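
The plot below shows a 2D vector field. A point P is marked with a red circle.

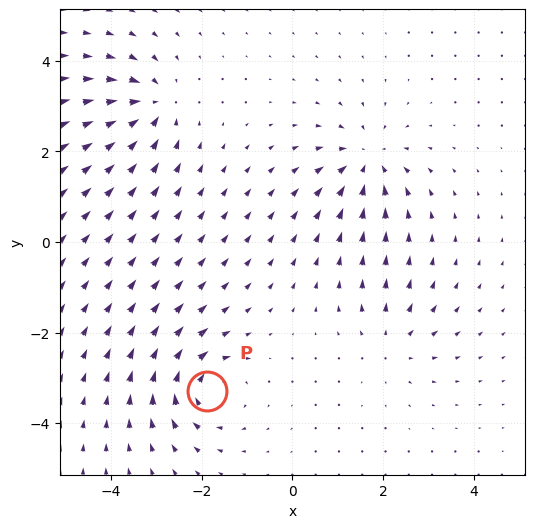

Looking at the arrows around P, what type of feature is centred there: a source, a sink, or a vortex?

vortex

At P (-1.9, -3.3) the arrows circulate clockwise. Divergence ≈0, curl about -6 — near-zero divergence with nonzero curl is a vortex.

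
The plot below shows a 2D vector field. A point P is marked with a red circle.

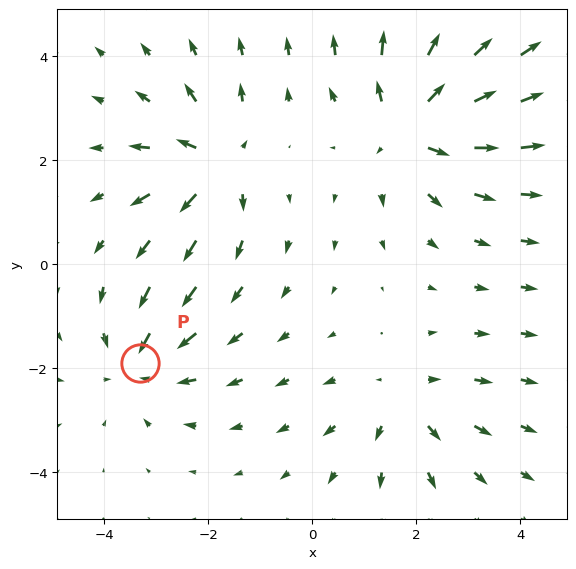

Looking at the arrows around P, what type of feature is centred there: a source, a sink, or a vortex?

sink

At P (-3.3, -1.9) the arrows converge inward. Divergence about -3, curl ≈0 — negative divergence with near-zero curl is a sink.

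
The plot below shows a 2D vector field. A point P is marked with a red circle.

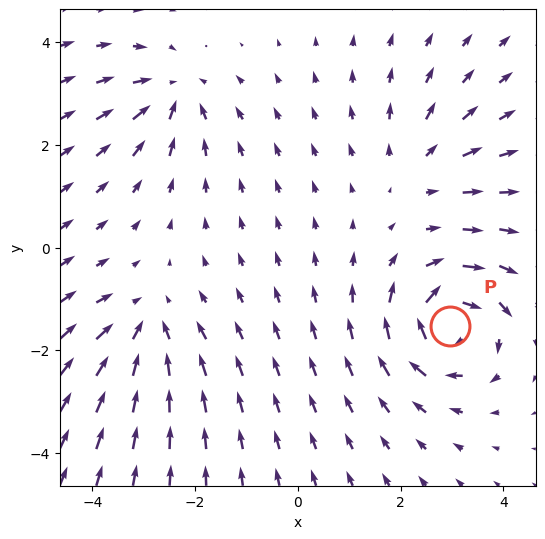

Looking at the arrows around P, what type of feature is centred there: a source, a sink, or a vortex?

vortex

At P (3.0, -1.5) the arrows circulate clockwise. Divergence ≈0, curl about -6 — near-zero divergence with nonzero curl is a vortex.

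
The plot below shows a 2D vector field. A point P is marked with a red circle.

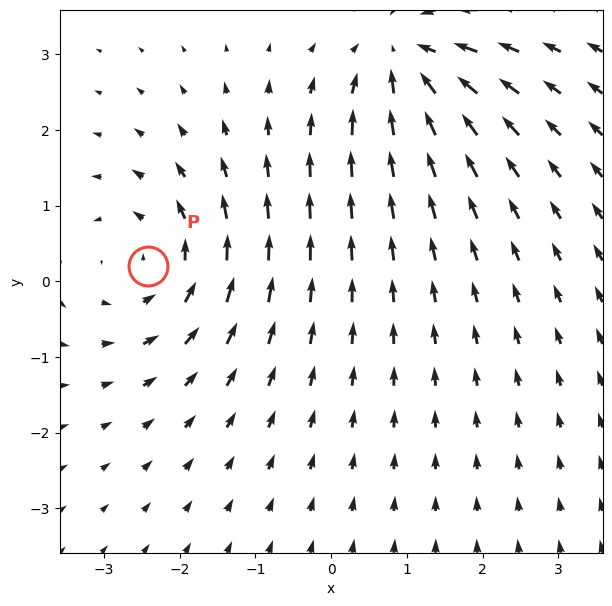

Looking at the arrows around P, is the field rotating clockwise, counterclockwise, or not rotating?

counterclockwise

Near P at (-2.4, 0.2) the arrows circulate counterclockwise. The curl (z-component) there is about +4; positive curl means counterclockwise rotation.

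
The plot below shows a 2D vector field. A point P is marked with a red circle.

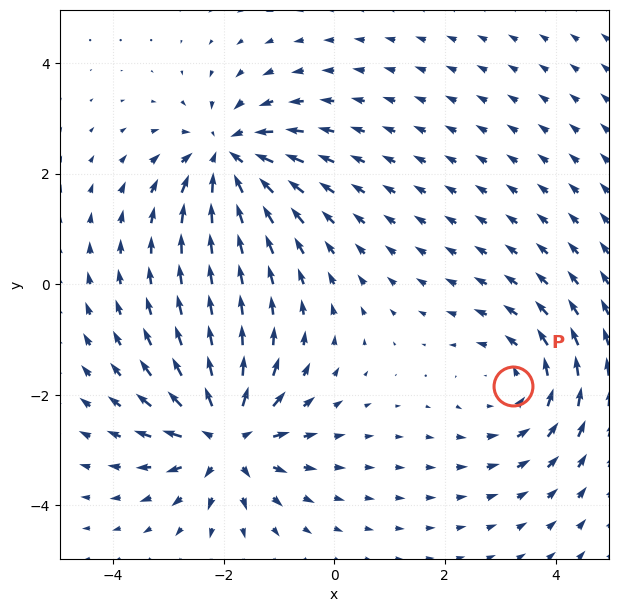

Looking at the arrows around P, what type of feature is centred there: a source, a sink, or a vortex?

vortex

At P (3.2, -1.8) the arrows circulate counterclockwise. Divergence ≈0, curl about +3 — near-zero divergence with nonzero curl is a vortex.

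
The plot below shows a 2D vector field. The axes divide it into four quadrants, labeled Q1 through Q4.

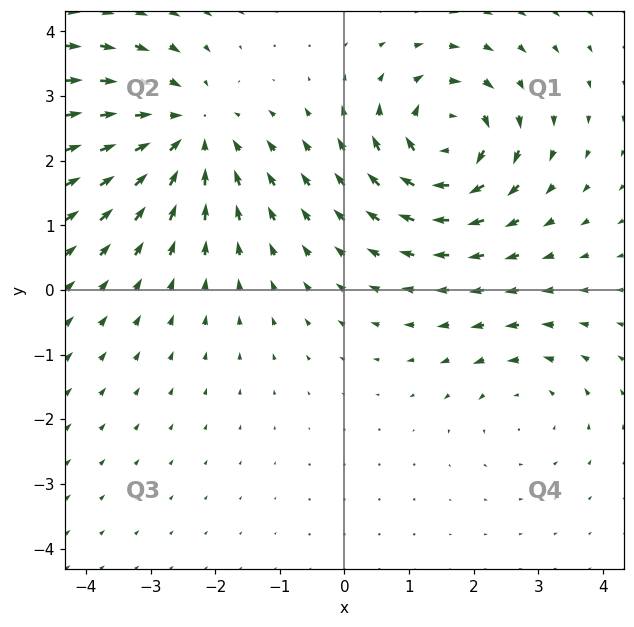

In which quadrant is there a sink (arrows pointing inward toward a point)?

Q2

The sink sits at approximately (-2.4, 2.5), which lies in quadrant Q2. The divergence there is about -4, negative as expected for a sink.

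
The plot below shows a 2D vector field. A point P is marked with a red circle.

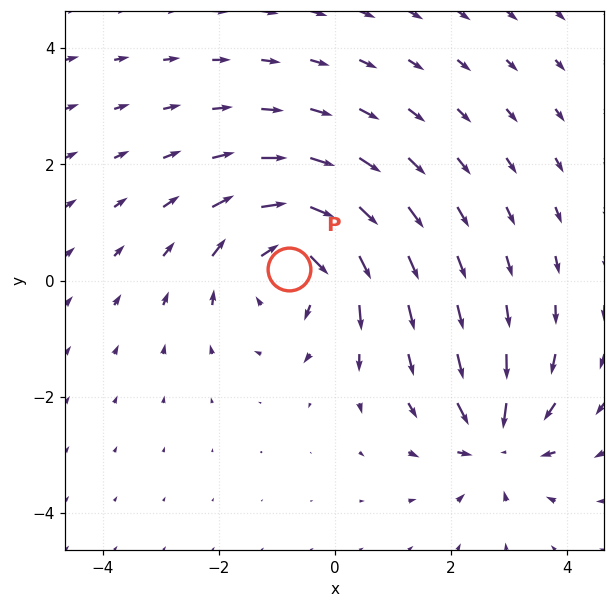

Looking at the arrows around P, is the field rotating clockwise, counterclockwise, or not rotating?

Near P at (-0.8, 0.2) the arrows circulate clockwise. The curl (z-component) there is about -4; negative curl means clockwise rotation.

clockwise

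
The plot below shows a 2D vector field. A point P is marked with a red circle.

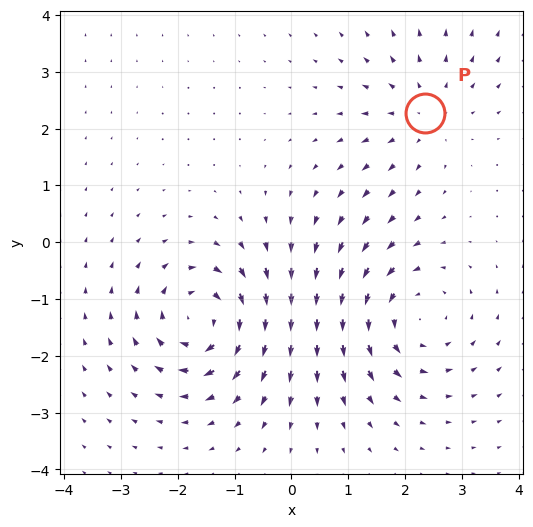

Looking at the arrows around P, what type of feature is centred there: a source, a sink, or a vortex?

At P (2.3, 2.3) the arrows spread outward. Divergence about +3, curl ≈0 — positive divergence with near-zero curl is a source.

source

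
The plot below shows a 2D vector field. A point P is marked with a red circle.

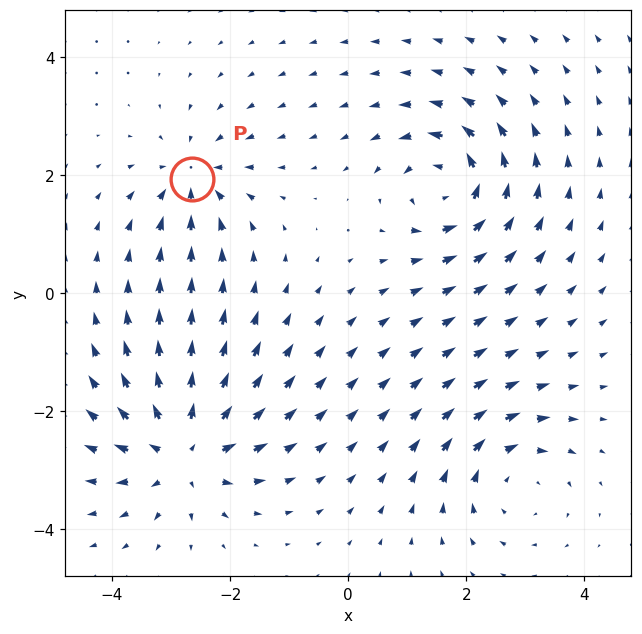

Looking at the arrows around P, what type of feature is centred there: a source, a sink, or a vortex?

At P (-2.6, 1.9) the arrows converge inward. Divergence about -4, curl ≈0 — negative divergence with near-zero curl is a sink.

sink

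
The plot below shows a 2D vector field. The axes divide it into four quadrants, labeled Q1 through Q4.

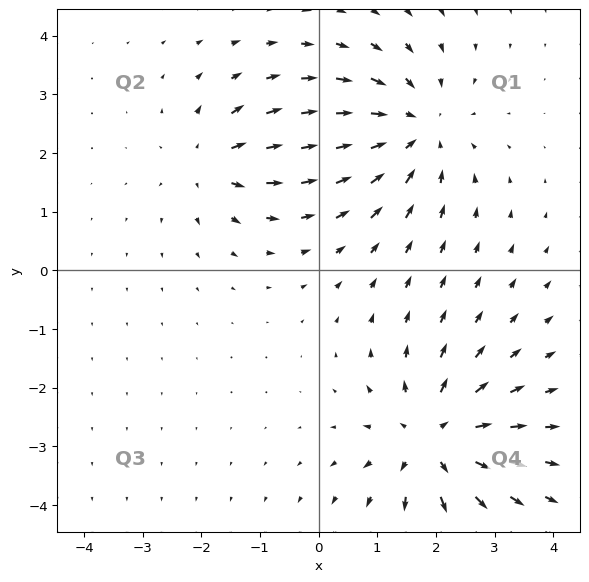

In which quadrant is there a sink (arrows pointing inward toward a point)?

The sink sits at approximately (1.6, 2.4), which lies in quadrant Q1. The divergence there is about -4, negative as expected for a sink.

Q1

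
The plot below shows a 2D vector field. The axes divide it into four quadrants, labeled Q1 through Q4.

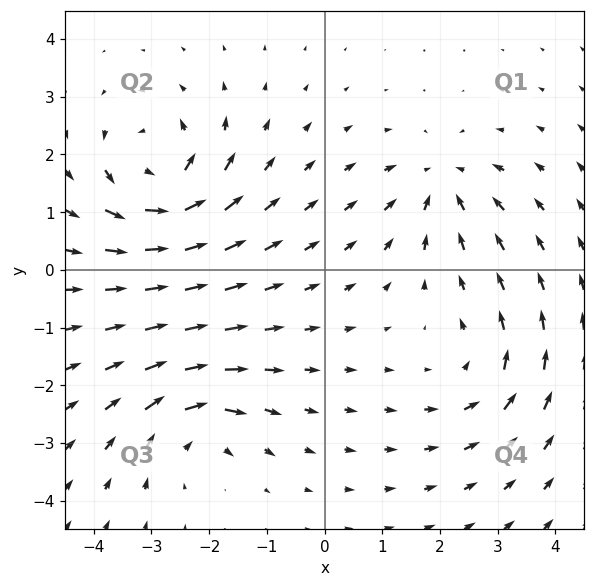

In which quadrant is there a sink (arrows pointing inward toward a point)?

The sink sits at approximately (2.0, 1.5), which lies in quadrant Q1. The divergence there is about -3, negative as expected for a sink.

Q1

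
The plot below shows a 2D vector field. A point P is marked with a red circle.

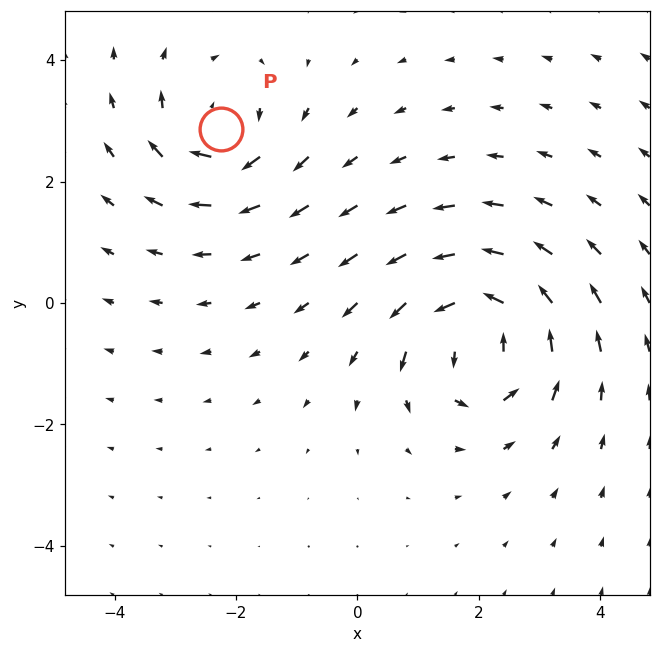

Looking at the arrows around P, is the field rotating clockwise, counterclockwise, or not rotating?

Near P at (-2.2, 2.9) the arrows circulate clockwise. The curl (z-component) there is about -4; negative curl means clockwise rotation.

clockwise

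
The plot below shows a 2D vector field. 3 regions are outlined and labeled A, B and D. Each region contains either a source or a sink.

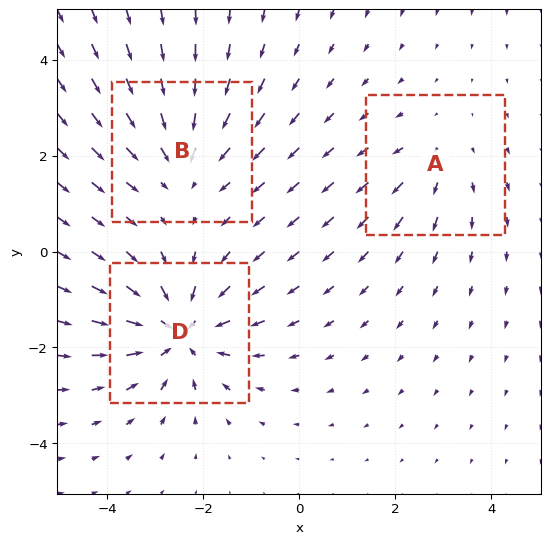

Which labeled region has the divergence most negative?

D

Divergence at each region's feature centre — A: about +2, B: about -3, D: about -4. Region D is most negative.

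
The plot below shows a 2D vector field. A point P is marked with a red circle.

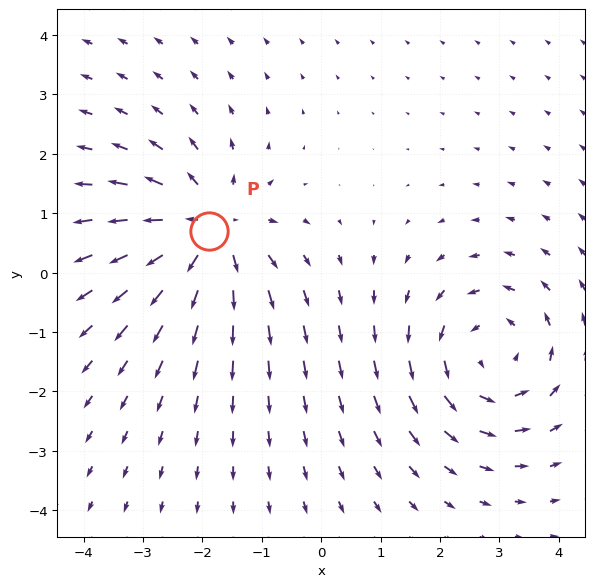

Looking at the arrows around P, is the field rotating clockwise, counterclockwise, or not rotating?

Near P at (-1.9, 0.7) the arrows show no circulation. The curl there is ≈0.

not rotating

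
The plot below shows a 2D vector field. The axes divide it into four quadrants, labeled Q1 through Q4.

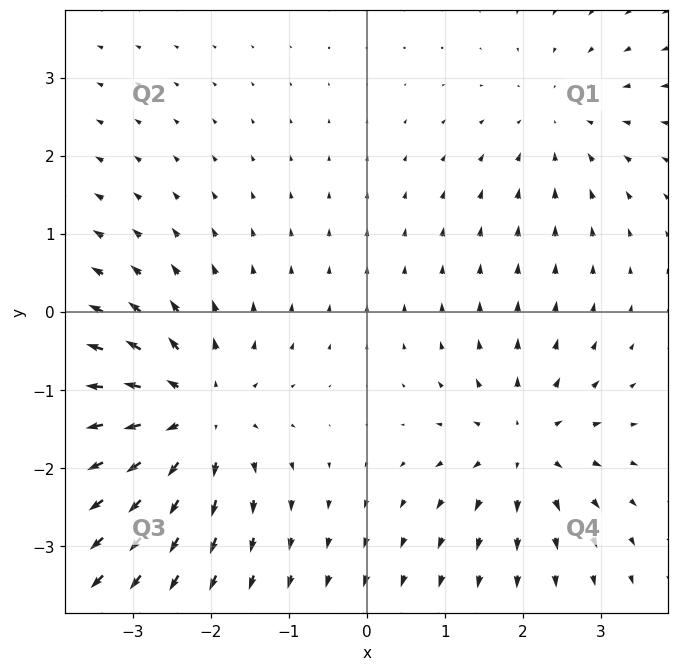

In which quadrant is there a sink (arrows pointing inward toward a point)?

The sink sits at approximately (2.5, 2.5), which lies in quadrant Q1. The divergence there is about -2, negative as expected for a sink.

Q1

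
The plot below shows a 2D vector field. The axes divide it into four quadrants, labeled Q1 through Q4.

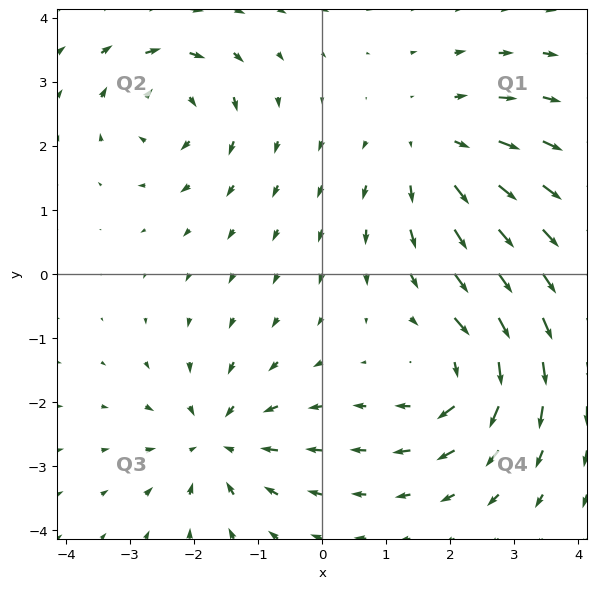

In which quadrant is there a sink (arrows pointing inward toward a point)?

Q3

The sink sits at approximately (-1.6, -2.6), which lies in quadrant Q3. The divergence there is about -5, negative as expected for a sink.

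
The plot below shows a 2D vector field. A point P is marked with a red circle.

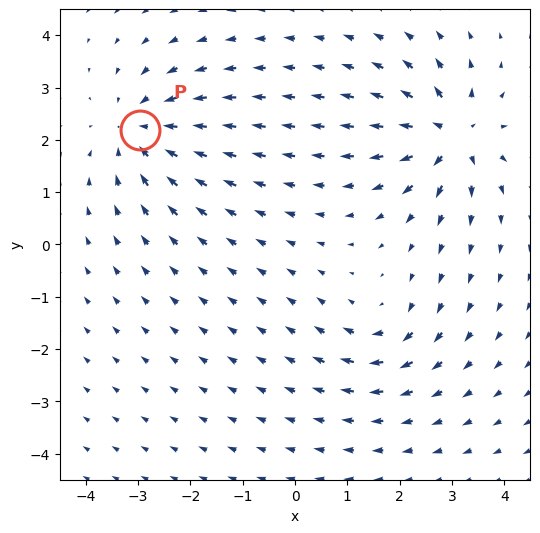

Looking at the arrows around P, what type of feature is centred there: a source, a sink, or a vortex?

At P (-3.0, 2.2) the arrows converge inward. Divergence about -4, curl ≈0 — negative divergence with near-zero curl is a sink.

sink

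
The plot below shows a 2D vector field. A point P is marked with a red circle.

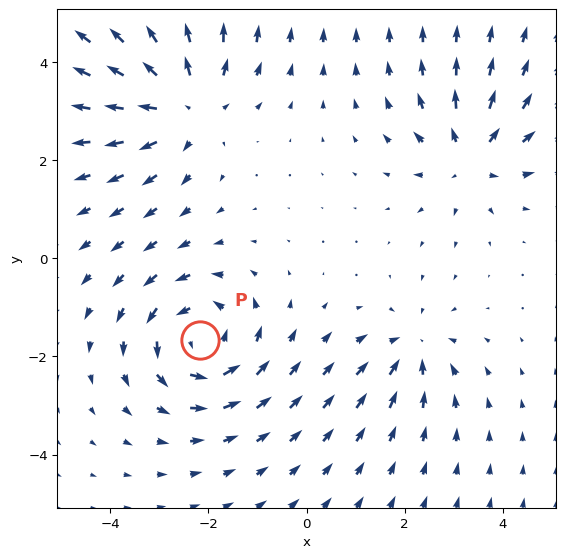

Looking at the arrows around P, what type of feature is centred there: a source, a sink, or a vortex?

vortex

At P (-2.2, -1.7) the arrows circulate counterclockwise. Divergence ≈0, curl about +5 — near-zero divergence with nonzero curl is a vortex.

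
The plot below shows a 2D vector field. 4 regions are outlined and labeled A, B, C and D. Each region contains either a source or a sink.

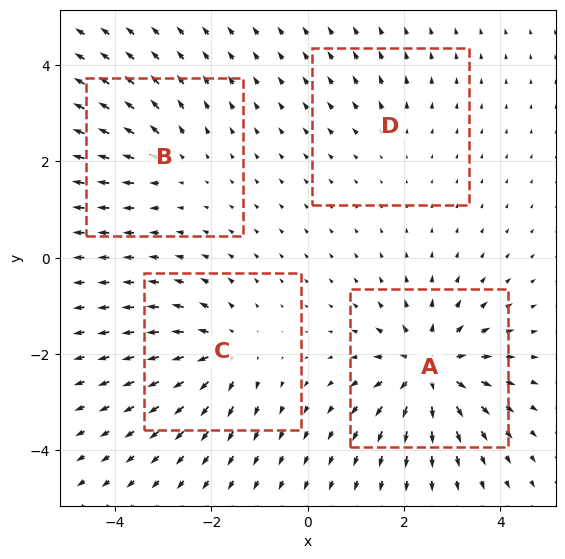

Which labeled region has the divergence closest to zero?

D

Divergence at each region's feature centre — A: about +8, B: about +4, C: about +5, D: about +2. Region D is closest to zero.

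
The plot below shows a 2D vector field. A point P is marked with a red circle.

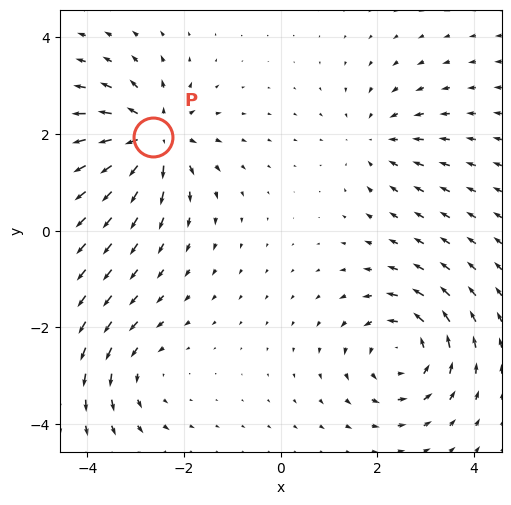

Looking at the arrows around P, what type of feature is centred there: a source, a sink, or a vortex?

source

At P (-2.6, 1.9) the arrows spread outward. Divergence about +6, curl ≈0 — positive divergence with near-zero curl is a source.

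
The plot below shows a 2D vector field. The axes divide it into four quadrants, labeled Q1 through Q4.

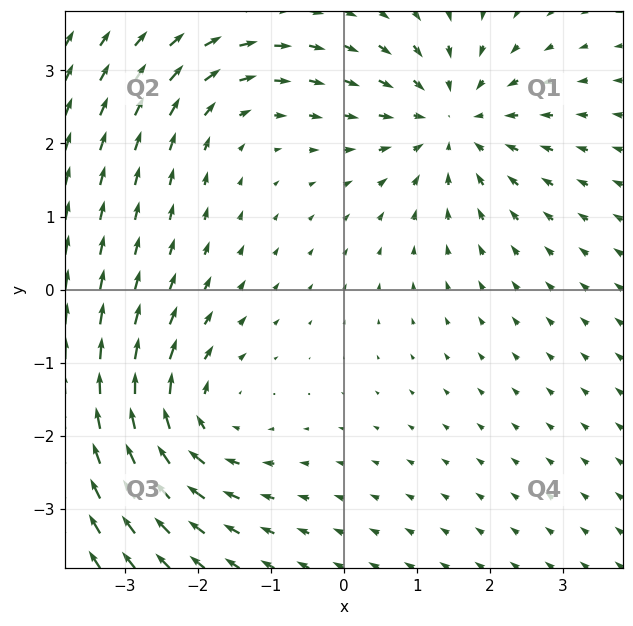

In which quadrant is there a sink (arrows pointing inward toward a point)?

The sink sits at approximately (1.5, 2.3), which lies in quadrant Q1. The divergence there is about -4, negative as expected for a sink.

Q1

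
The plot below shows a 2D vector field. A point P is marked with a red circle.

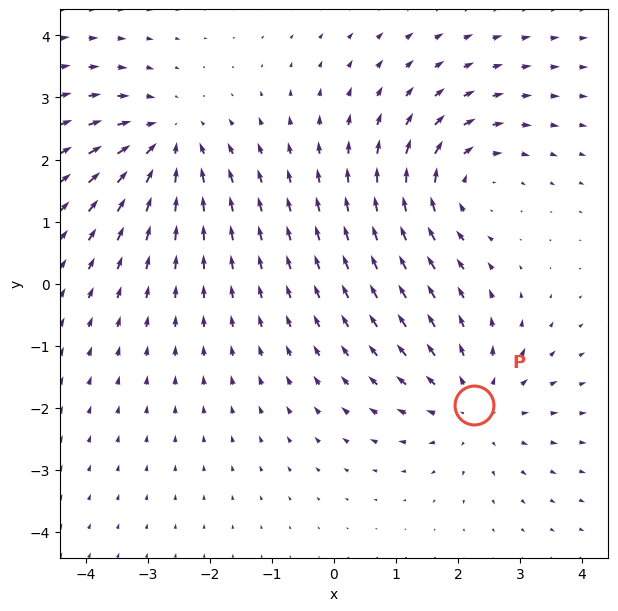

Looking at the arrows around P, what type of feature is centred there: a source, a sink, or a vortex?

source

At P (2.3, -2.0) the arrows spread outward. Divergence about +3, curl ≈0 — positive divergence with near-zero curl is a source.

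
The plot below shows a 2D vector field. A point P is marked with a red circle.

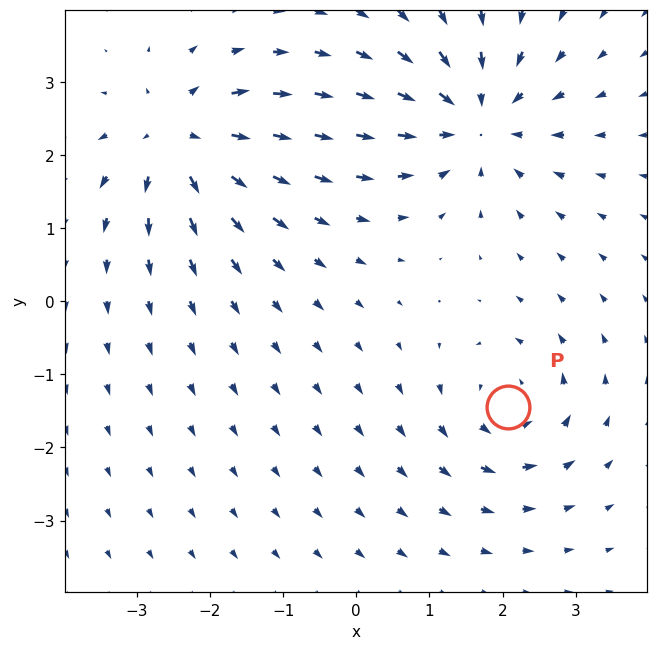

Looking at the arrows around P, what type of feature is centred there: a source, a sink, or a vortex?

vortex

At P (2.1, -1.4) the arrows circulate counterclockwise. Divergence ≈0, curl about +4 — near-zero divergence with nonzero curl is a vortex.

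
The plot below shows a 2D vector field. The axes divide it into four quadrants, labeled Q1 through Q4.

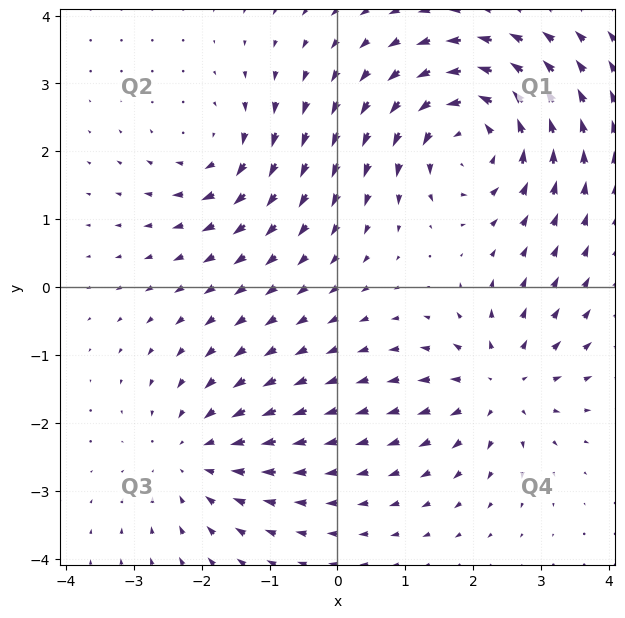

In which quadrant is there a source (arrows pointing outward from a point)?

Q4

The source sits at approximately (2.4, -1.5), which lies in quadrant Q4. The divergence there is about +4, positive as expected for a source.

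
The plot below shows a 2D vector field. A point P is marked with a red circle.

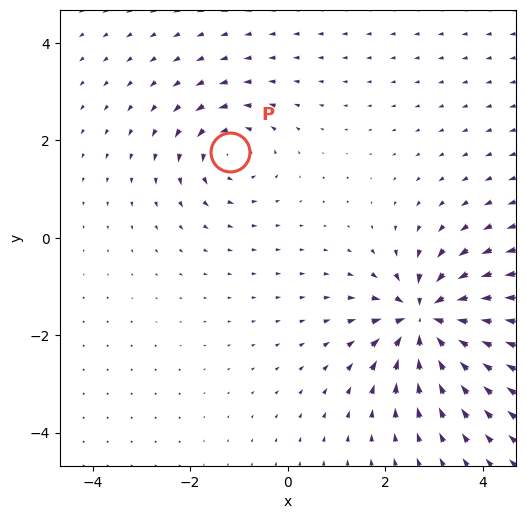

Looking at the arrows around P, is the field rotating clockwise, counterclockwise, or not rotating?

Near P at (-1.2, 1.8) the arrows circulate counterclockwise. The curl (z-component) there is about +4; positive curl means counterclockwise rotation.

counterclockwise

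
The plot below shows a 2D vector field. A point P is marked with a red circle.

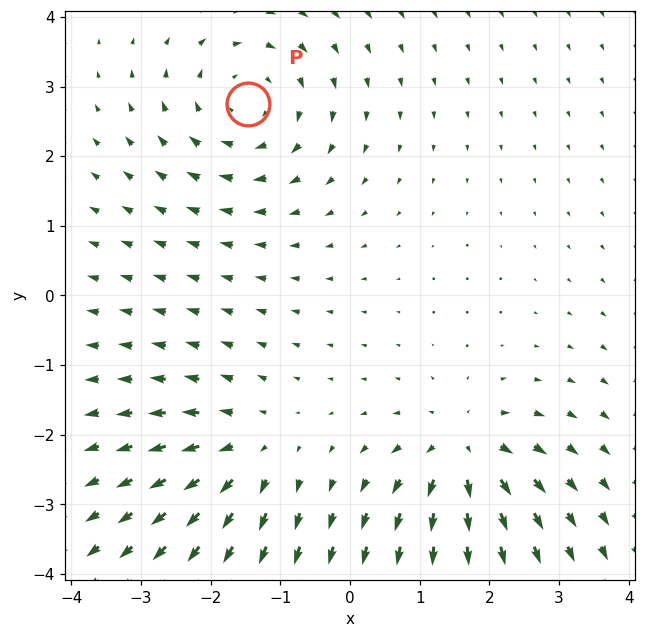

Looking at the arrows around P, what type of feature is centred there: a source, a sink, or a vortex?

At P (-1.5, 2.7) the arrows circulate clockwise. Divergence ≈0, curl about -3 — near-zero divergence with nonzero curl is a vortex.

vortex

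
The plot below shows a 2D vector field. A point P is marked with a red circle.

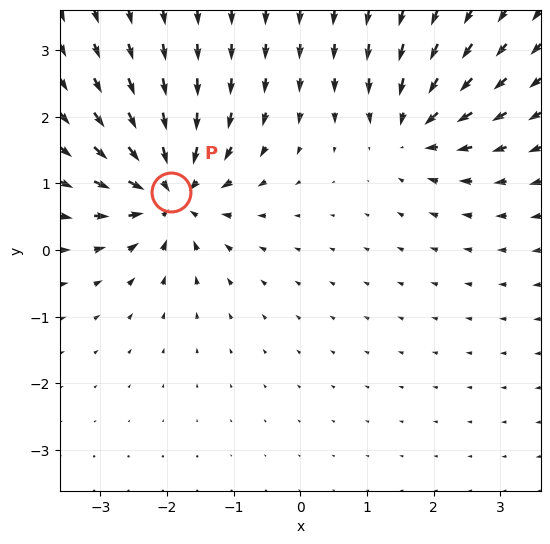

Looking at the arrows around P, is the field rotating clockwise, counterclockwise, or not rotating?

not rotating

Near P at (-1.9, 0.9) the arrows show no circulation. The curl there is ≈0.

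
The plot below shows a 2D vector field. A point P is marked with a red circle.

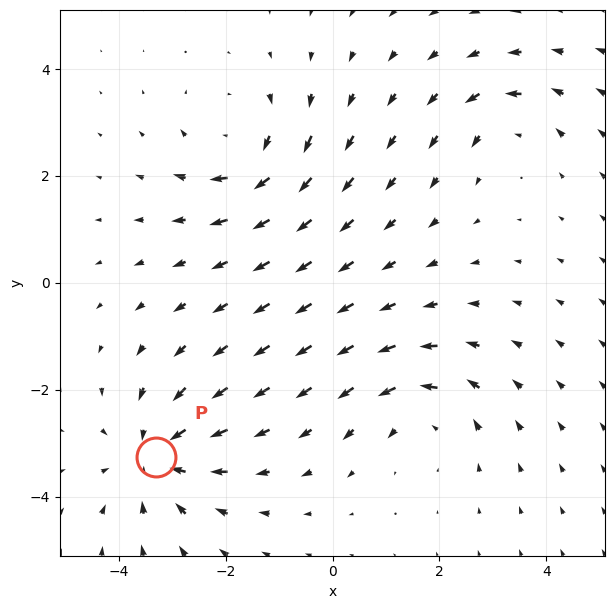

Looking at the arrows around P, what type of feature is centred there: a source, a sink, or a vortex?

sink

At P (-3.3, -3.3) the arrows converge inward. Divergence about -5, curl ≈0 — negative divergence with near-zero curl is a sink.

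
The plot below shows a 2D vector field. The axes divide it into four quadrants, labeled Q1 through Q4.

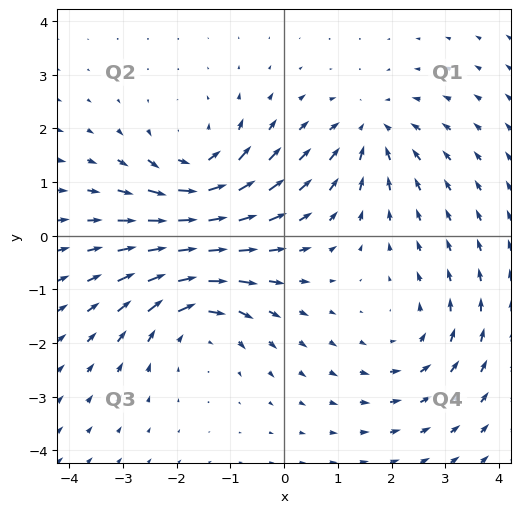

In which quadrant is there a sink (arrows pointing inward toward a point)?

The sink sits at approximately (1.6, 1.9), which lies in quadrant Q1. The divergence there is about -4, negative as expected for a sink.

Q1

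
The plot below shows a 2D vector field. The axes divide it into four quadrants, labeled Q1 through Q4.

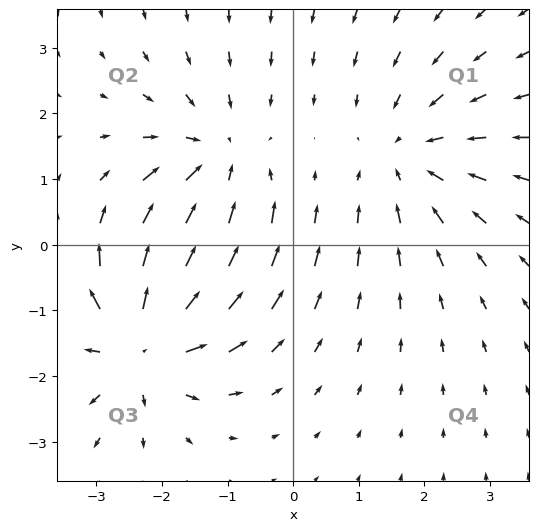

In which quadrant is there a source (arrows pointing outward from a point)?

The source sits at approximately (-2.3, -1.5), which lies in quadrant Q3. The divergence there is about +5, positive as expected for a source.

Q3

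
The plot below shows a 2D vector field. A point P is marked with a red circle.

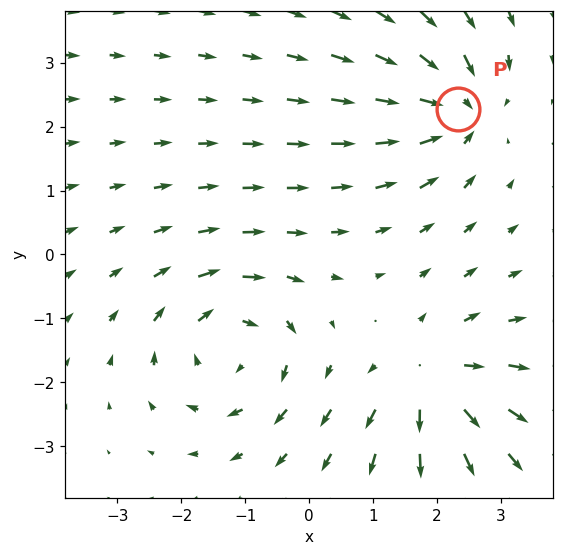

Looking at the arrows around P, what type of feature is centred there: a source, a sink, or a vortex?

At P (2.3, 2.3) the arrows converge inward. Divergence about -6, curl ≈0 — negative divergence with near-zero curl is a sink.

sink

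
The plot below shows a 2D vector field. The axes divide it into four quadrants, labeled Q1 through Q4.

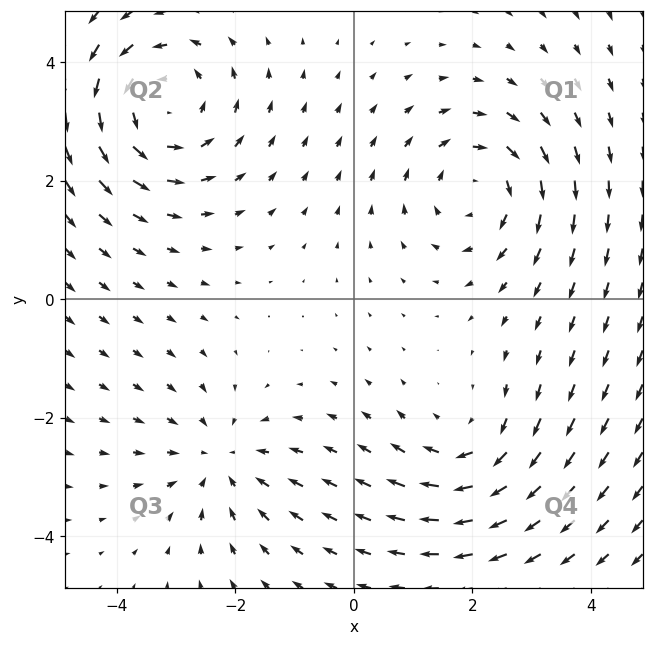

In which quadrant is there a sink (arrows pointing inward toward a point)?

Q3

The sink sits at approximately (-2.2, -2.7), which lies in quadrant Q3. The divergence there is about -2, negative as expected for a sink.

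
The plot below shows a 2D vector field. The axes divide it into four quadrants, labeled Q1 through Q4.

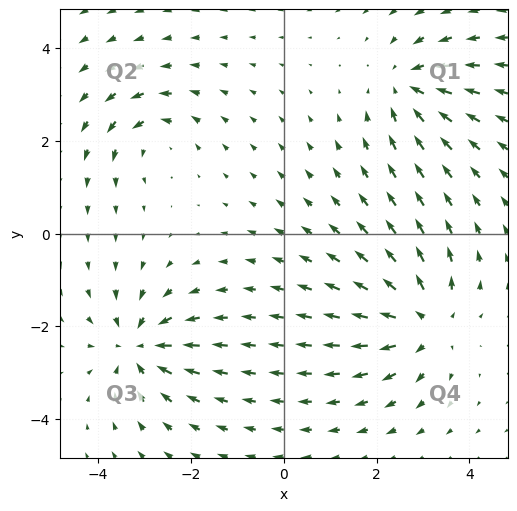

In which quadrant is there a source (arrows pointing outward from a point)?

Q4

The source sits at approximately (3.0, -1.9), which lies in quadrant Q4. The divergence there is about +5, positive as expected for a source.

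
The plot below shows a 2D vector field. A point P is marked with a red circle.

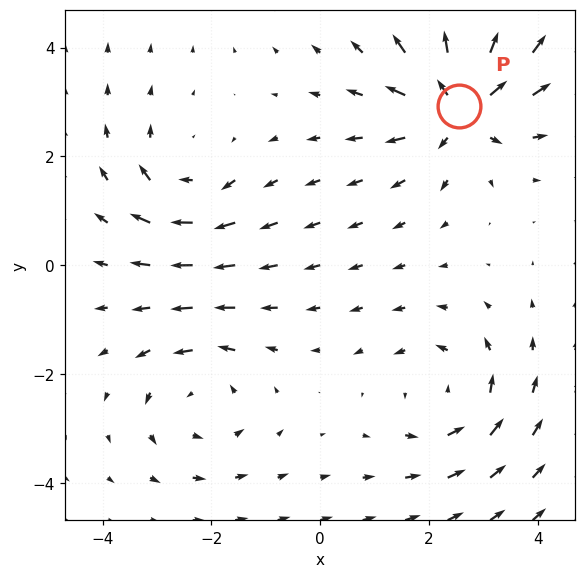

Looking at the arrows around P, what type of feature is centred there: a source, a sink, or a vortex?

source

At P (2.6, 2.9) the arrows spread outward. Divergence about +6, curl ≈0 — positive divergence with near-zero curl is a source.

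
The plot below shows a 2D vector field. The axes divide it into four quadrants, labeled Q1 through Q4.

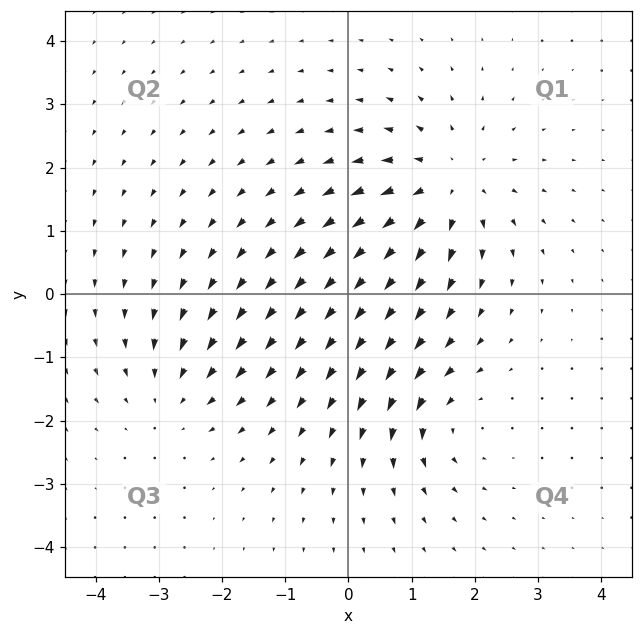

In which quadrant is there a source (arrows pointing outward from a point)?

Q1

The source sits at approximately (1.6, 1.7), which lies in quadrant Q1. The divergence there is about +5, positive as expected for a source.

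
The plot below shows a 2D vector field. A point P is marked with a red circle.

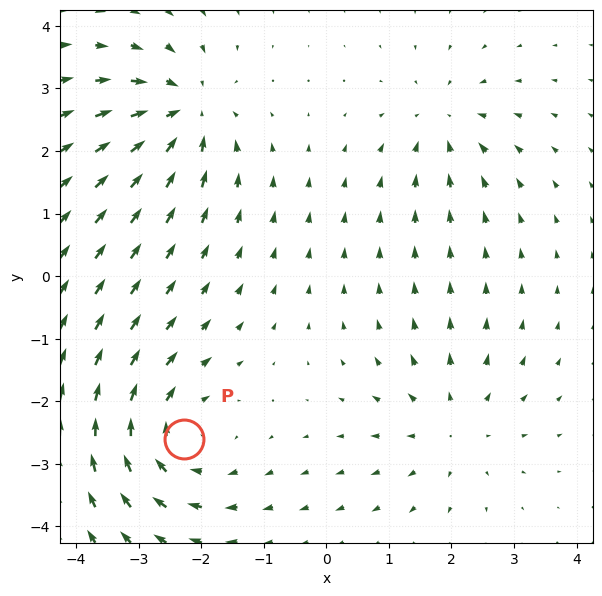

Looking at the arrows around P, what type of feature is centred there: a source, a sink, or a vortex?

vortex

At P (-2.3, -2.6) the arrows circulate clockwise. Divergence ≈0, curl about -4 — near-zero divergence with nonzero curl is a vortex.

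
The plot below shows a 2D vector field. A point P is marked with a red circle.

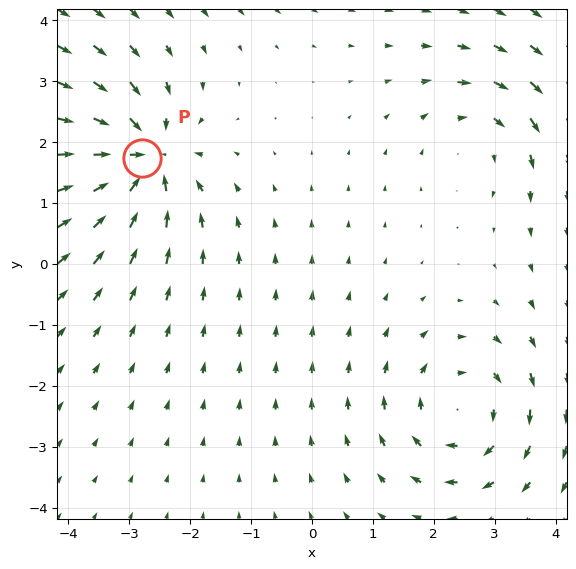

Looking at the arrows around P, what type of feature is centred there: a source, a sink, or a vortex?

sink

At P (-2.8, 1.7) the arrows converge inward. Divergence about -6, curl ≈0 — negative divergence with near-zero curl is a sink.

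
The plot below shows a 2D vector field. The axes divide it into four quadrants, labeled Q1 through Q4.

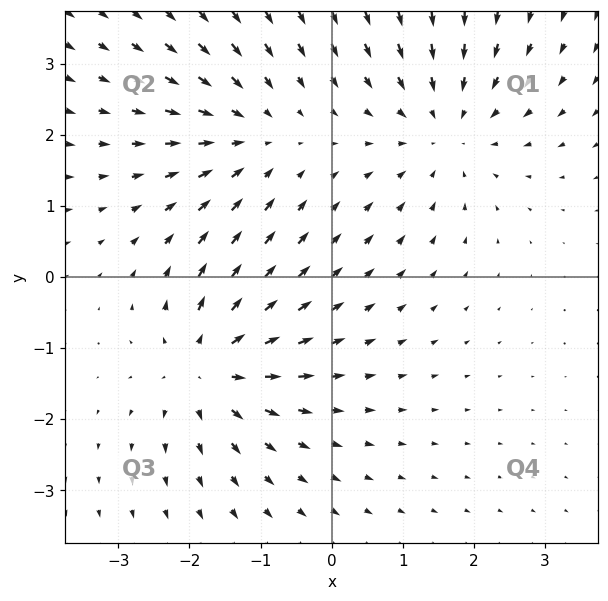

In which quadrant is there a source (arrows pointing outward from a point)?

The source sits at approximately (-1.7, -1.3), which lies in quadrant Q3. The divergence there is about +4, positive as expected for a source.

Q3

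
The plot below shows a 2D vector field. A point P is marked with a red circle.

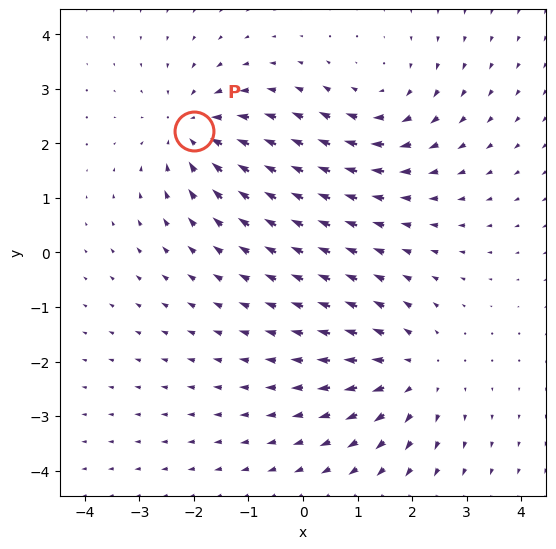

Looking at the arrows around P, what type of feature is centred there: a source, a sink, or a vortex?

At P (-2.0, 2.2) the arrows converge inward. Divergence about -4, curl ≈0 — negative divergence with near-zero curl is a sink.

sink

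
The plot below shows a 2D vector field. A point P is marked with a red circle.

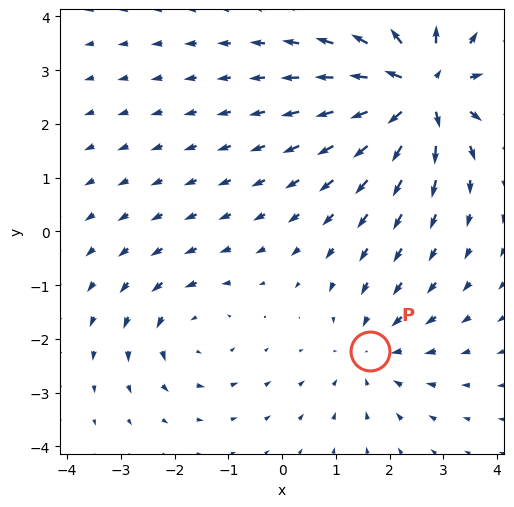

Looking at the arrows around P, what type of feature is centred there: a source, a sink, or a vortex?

sink

At P (1.6, -2.2) the arrows converge inward. Divergence about -2, curl ≈0 — negative divergence with near-zero curl is a sink.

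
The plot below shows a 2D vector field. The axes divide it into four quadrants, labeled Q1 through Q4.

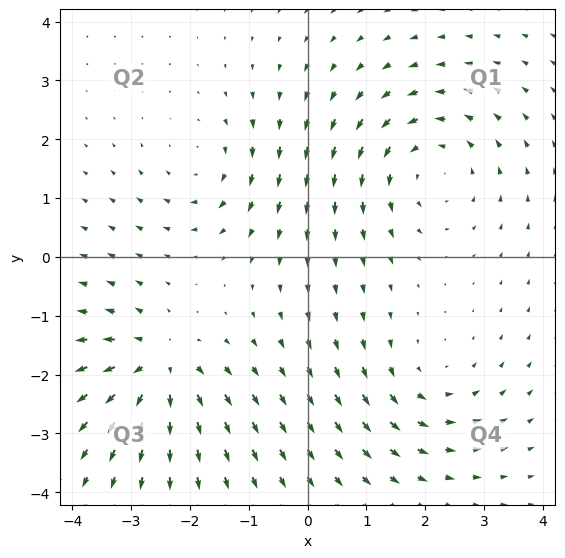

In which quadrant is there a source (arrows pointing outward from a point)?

Q3

The source sits at approximately (-2.5, -1.8), which lies in quadrant Q3. The divergence there is about +5, positive as expected for a source.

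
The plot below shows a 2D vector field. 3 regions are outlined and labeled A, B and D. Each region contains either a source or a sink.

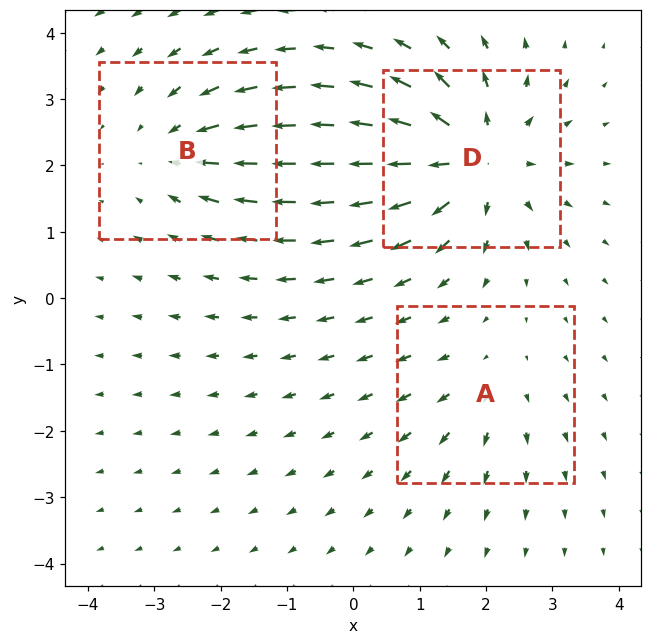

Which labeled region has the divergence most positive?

D

Divergence at each region's feature centre — A: about +2, B: about -3, D: about +5. Region D is most positive.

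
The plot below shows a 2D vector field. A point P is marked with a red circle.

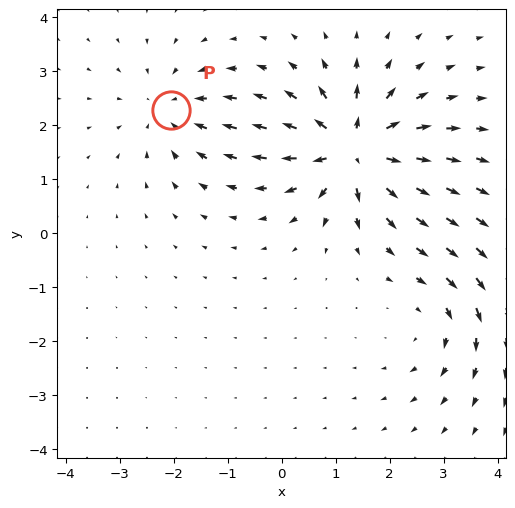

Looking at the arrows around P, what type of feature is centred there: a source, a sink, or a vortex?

At P (-2.1, 2.3) the arrows converge inward. Divergence about -3, curl ≈0 — negative divergence with near-zero curl is a sink.

sink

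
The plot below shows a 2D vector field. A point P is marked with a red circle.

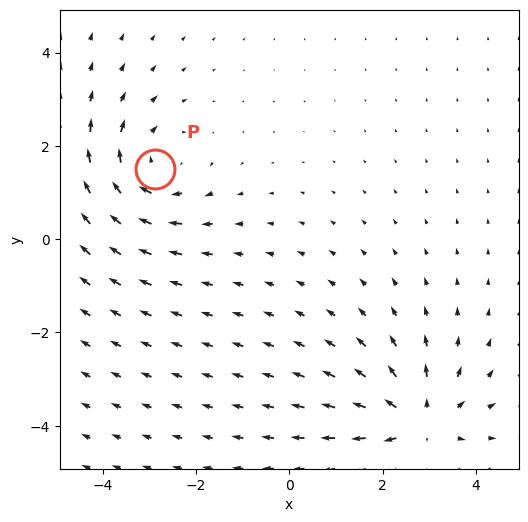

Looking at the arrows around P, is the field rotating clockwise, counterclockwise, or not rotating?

clockwise

Near P at (-2.9, 1.5) the arrows circulate clockwise. The curl (z-component) there is about -2; negative curl means clockwise rotation.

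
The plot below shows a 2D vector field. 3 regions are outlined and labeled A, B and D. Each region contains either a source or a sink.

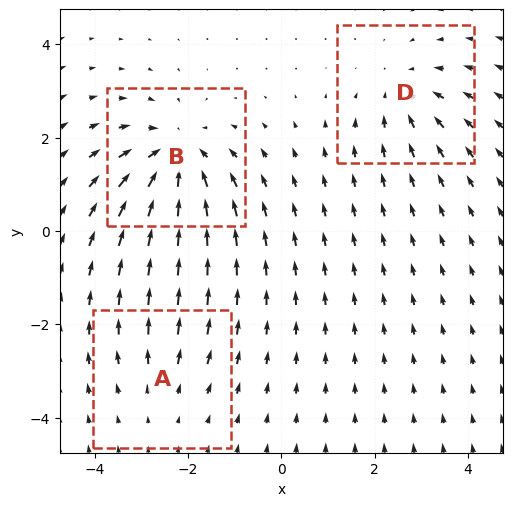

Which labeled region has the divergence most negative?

B

Divergence at each region's feature centre — A: about +2, B: about -4, D: about -3. Region B is most negative.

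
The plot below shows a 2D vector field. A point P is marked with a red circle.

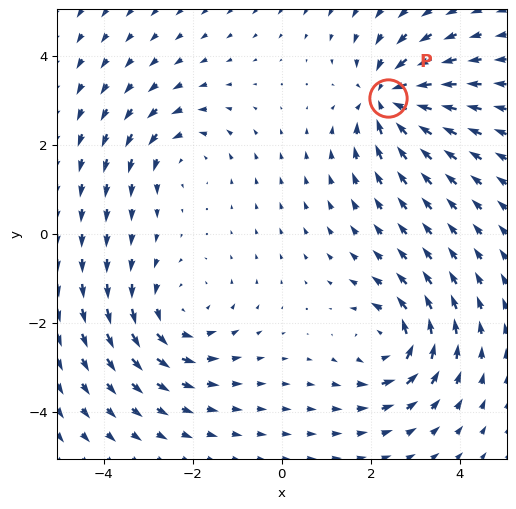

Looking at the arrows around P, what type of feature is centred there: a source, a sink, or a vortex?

sink

At P (2.4, 3.0) the arrows converge inward. Divergence about -6, curl ≈0 — negative divergence with near-zero curl is a sink.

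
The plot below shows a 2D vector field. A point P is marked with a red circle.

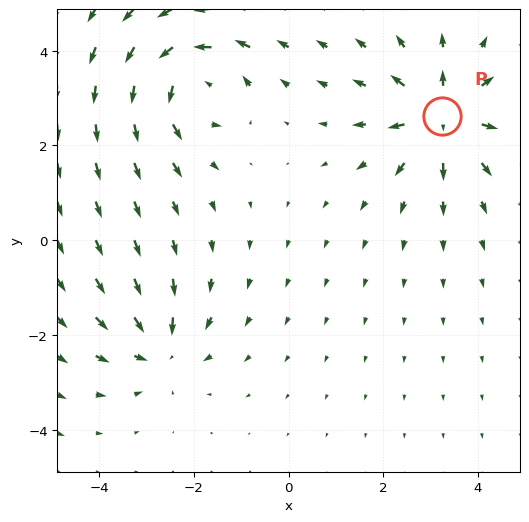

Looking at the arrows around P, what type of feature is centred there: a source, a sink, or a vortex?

At P (3.2, 2.6) the arrows spread outward. Divergence about +5, curl ≈0 — positive divergence with near-zero curl is a source.

source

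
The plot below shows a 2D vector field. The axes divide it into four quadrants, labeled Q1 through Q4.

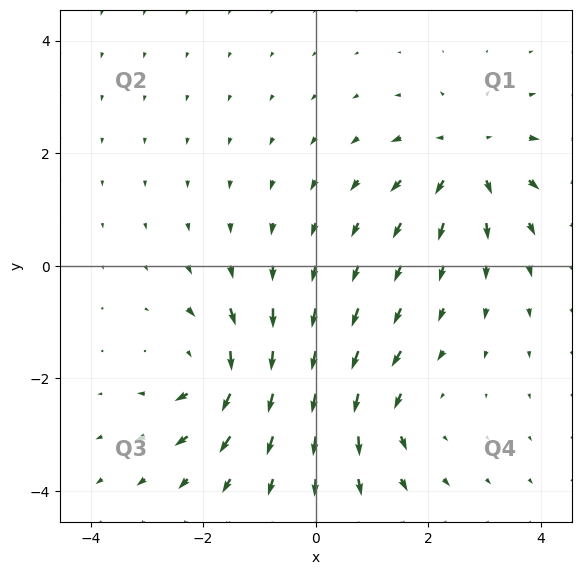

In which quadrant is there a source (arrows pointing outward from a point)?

The source sits at approximately (2.7, 1.9), which lies in quadrant Q1. The divergence there is about +4, positive as expected for a source.

Q1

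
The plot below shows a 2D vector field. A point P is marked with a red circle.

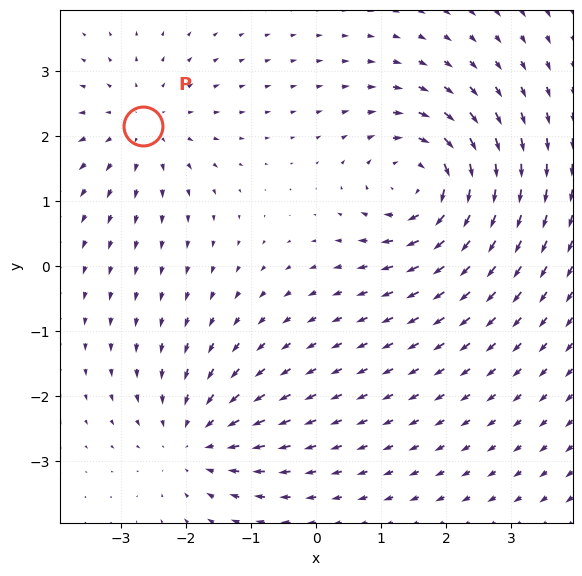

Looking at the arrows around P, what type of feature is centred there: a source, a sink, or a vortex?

At P (-2.7, 2.2) the arrows spread outward. Divergence about +3, curl ≈0 — positive divergence with near-zero curl is a source.

source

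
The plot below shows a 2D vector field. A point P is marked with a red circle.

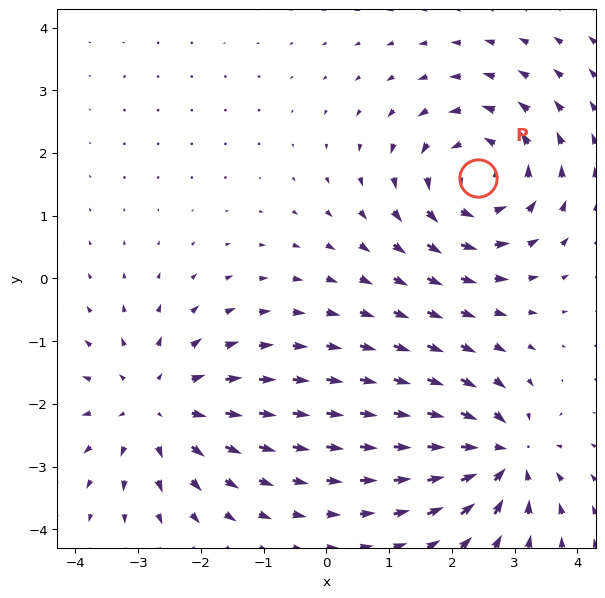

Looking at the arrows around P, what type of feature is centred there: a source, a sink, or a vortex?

vortex

At P (2.4, 1.6) the arrows circulate counterclockwise. Divergence ≈0, curl about +5 — near-zero divergence with nonzero curl is a vortex.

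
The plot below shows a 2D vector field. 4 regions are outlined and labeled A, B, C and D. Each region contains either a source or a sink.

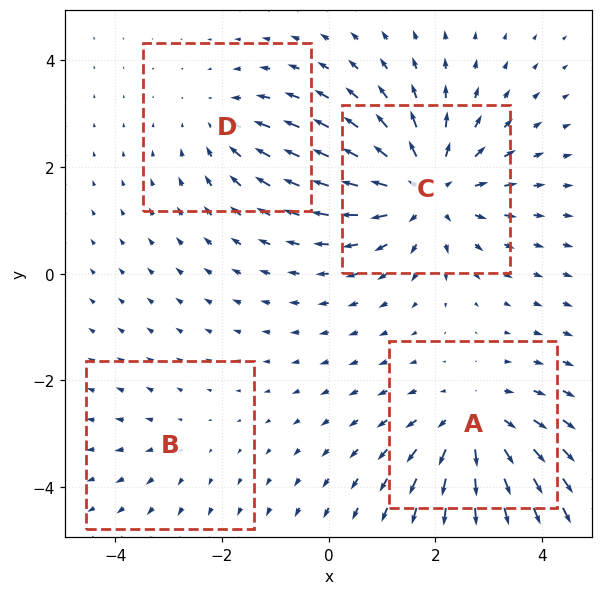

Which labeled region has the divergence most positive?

Divergence at each region's feature centre — A: about +5, B: about +2, C: about +6, D: about -3. Region C is most positive.

C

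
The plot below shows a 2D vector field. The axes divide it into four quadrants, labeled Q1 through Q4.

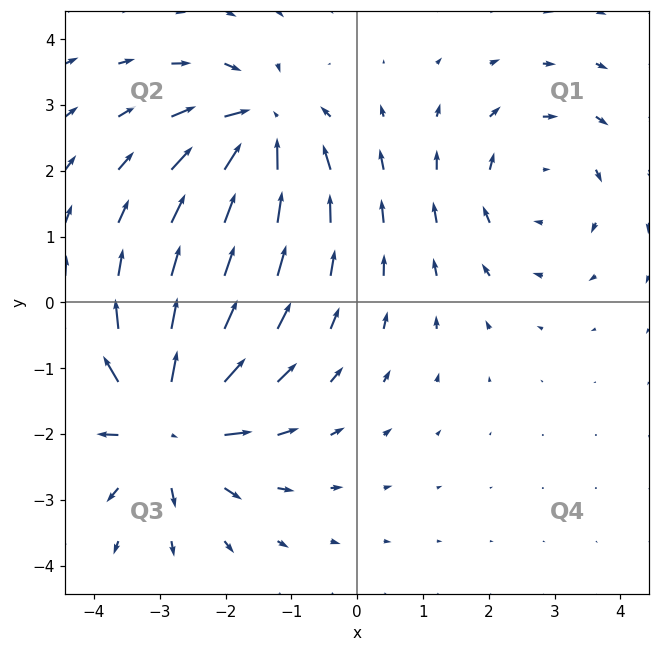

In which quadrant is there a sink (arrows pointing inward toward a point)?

The sink sits at approximately (-1.5, 2.7), which lies in quadrant Q2. The divergence there is about -5, negative as expected for a sink.

Q2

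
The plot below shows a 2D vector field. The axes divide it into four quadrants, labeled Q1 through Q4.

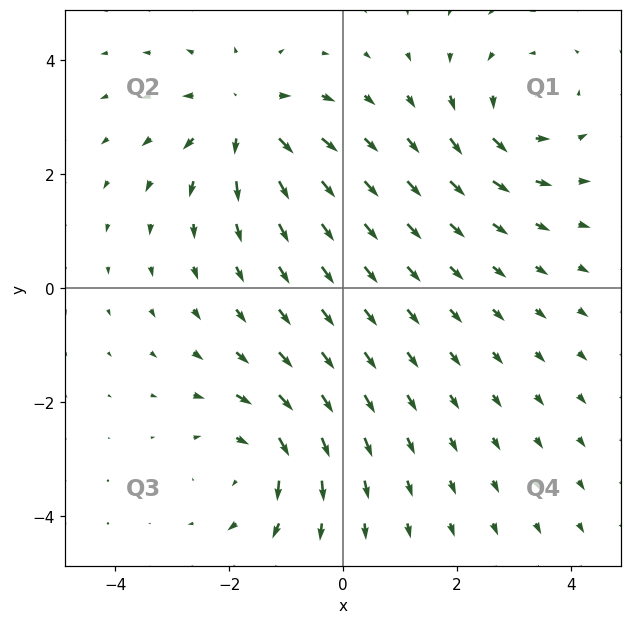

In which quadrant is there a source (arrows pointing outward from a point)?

Q2

The source sits at approximately (-1.7, 3.0), which lies in quadrant Q2. The divergence there is about +4, positive as expected for a source.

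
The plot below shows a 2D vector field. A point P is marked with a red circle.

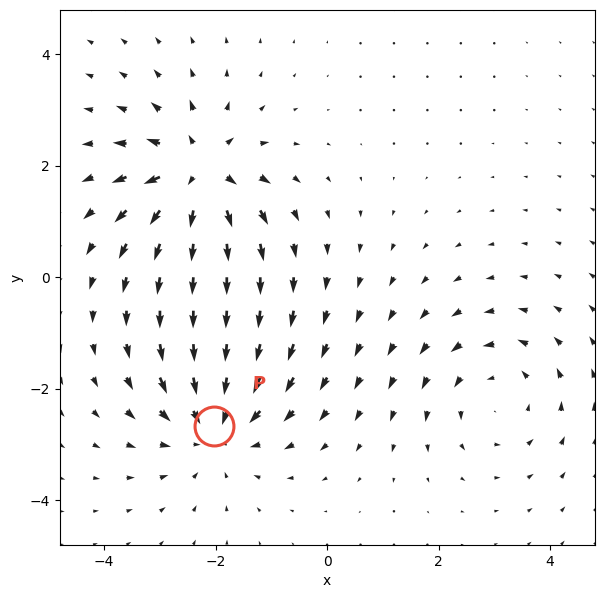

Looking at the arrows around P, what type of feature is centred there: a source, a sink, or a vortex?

At P (-2.0, -2.7) the arrows converge inward. Divergence about -4, curl ≈0 — negative divergence with near-zero curl is a sink.

sink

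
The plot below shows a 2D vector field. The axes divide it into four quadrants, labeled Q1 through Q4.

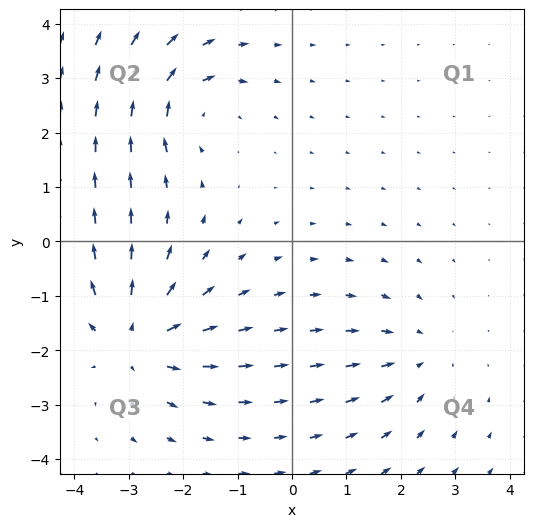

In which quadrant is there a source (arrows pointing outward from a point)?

The source sits at approximately (-2.9, -1.8), which lies in quadrant Q3. The divergence there is about +4, positive as expected for a source.

Q3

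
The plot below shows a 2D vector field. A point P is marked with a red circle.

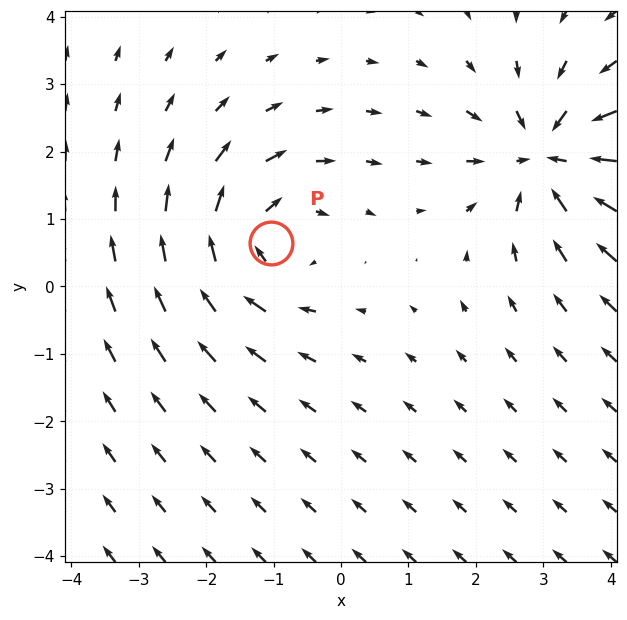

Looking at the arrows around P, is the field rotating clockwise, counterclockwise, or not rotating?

Near P at (-1.0, 0.6) the arrows circulate clockwise. The curl (z-component) there is about -4; negative curl means clockwise rotation.

clockwise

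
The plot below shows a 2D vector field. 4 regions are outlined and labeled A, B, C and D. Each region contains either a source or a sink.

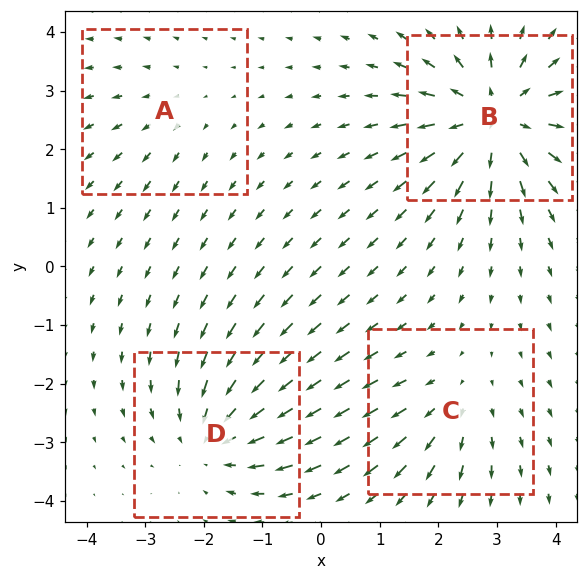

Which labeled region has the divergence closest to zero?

A

Divergence at each region's feature centre — A: about +2, B: about +7, C: about +3, D: about -4. Region A is closest to zero.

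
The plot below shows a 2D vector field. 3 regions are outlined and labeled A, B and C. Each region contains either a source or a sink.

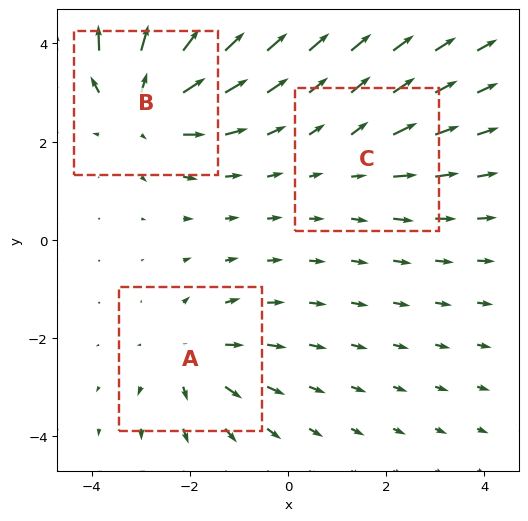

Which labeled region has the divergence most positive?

Divergence at each region's feature centre — A: about +3, B: about +5, C: about +2. Region B is most positive.

B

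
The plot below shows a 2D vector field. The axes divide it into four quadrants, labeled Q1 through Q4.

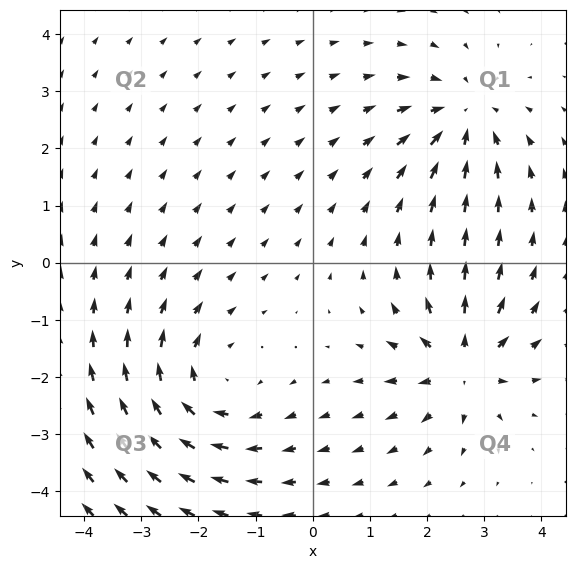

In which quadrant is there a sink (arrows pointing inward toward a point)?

The sink sits at approximately (2.6, 2.5), which lies in quadrant Q1. The divergence there is about -5, negative as expected for a sink.

Q1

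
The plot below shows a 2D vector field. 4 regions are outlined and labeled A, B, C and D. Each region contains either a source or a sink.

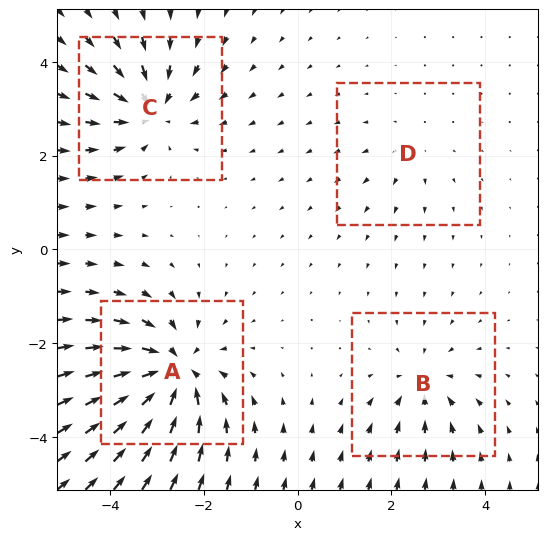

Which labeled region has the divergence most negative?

Divergence at each region's feature centre — A: about -7, B: about -4, C: about -5, D: about +2. Region A is most negative.

A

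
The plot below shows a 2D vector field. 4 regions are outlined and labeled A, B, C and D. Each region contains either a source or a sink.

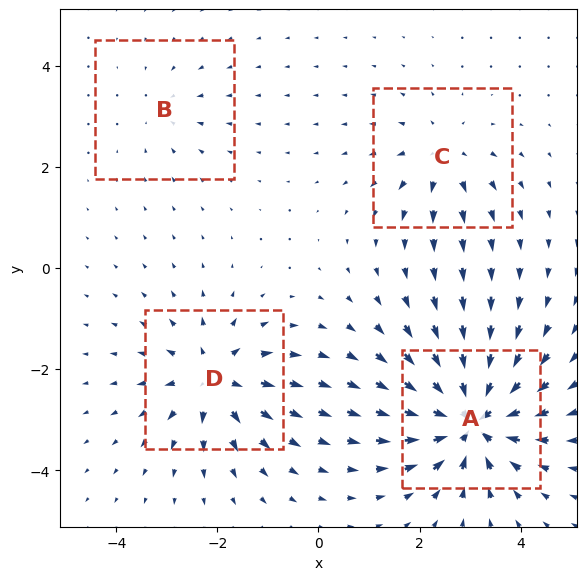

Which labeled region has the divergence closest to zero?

B

Divergence at each region's feature centre — A: about -9, B: about -2, C: about +4, D: about +6. Region B is closest to zero.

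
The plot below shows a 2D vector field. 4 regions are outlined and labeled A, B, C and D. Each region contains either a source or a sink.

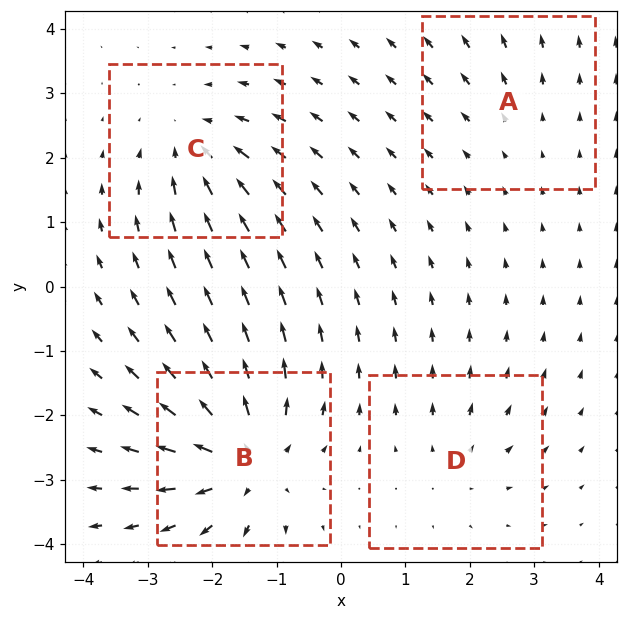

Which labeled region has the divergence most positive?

Divergence at each region's feature centre — A: about +2, B: about +8, C: about -5, D: about +3. Region B is most positive.

B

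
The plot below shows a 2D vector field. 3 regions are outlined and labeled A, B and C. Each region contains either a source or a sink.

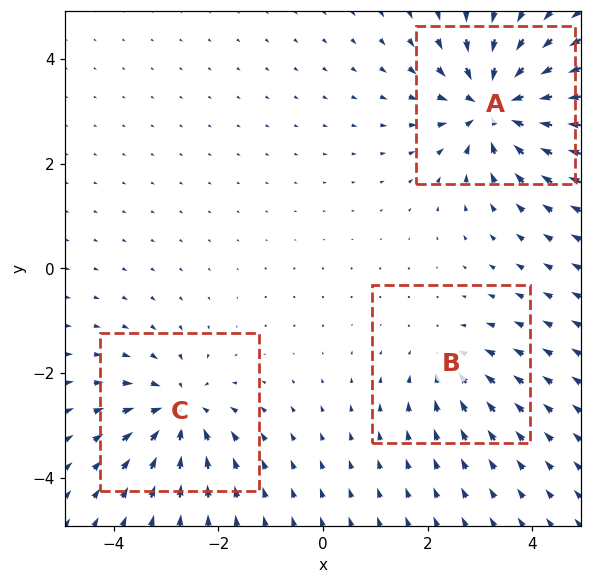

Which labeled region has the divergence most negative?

A

Divergence at each region's feature centre — A: about -6, B: about -2, C: about -4. Region A is most negative.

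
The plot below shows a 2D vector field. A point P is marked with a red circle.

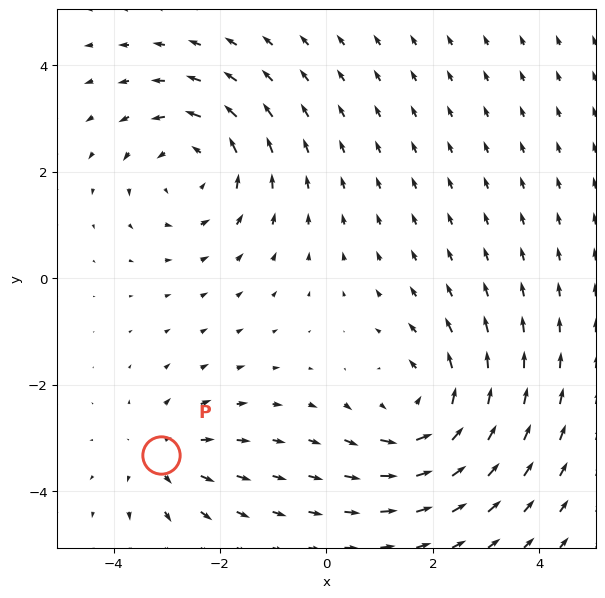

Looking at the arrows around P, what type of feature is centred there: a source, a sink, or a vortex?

source

At P (-3.1, -3.3) the arrows spread outward. Divergence about +3, curl ≈0 — positive divergence with near-zero curl is a source.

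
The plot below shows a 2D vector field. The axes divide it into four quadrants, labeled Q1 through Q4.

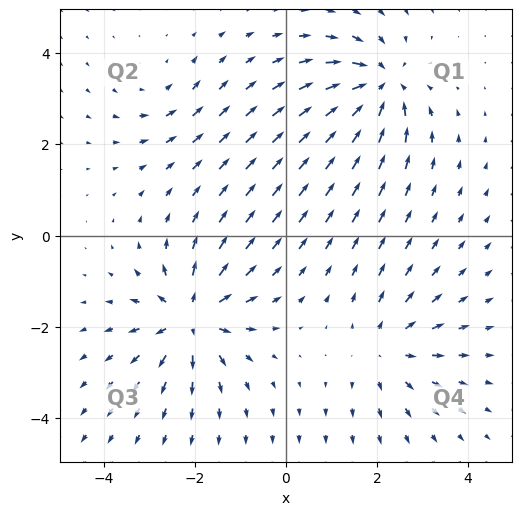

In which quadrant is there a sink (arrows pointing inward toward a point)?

The sink sits at approximately (2.1, 3.3), which lies in quadrant Q1. The divergence there is about -6, negative as expected for a sink.

Q1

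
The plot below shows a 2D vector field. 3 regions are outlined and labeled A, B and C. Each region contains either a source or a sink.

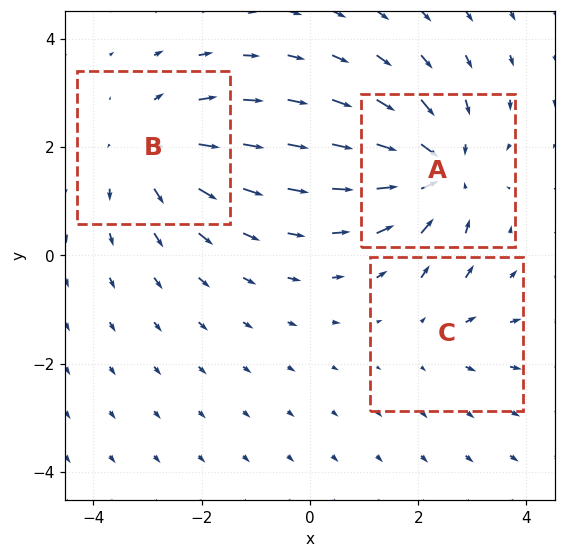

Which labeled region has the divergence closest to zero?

Divergence at each region's feature centre — A: about -4, B: about +3, C: about +2. Region C is closest to zero.

C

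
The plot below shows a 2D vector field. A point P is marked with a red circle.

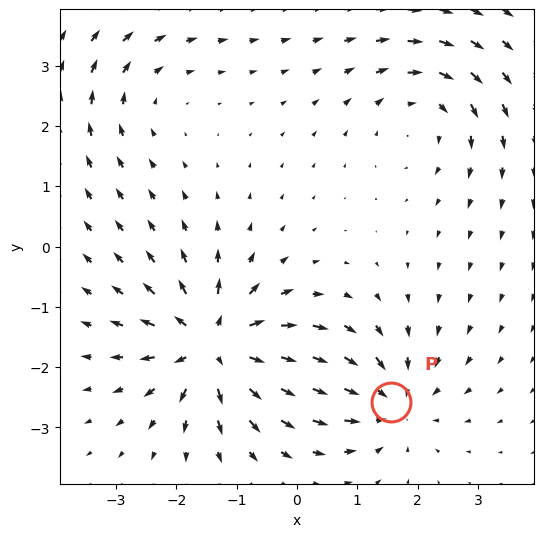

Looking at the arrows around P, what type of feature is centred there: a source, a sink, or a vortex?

sink

At P (1.6, -2.6) the arrows converge inward. Divergence about -4, curl ≈0 — negative divergence with near-zero curl is a sink.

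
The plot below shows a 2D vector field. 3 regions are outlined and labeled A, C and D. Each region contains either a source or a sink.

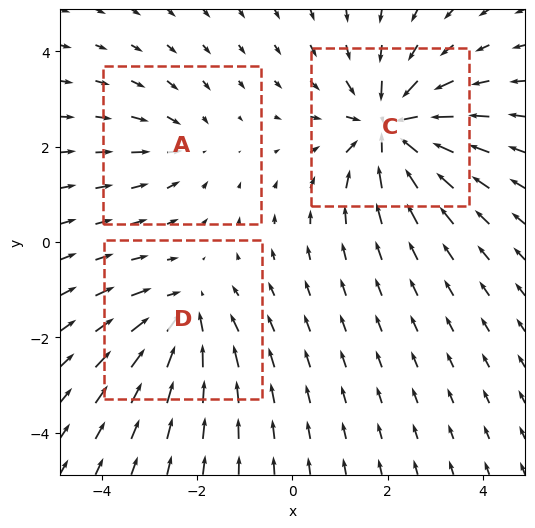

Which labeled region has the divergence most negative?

Divergence at each region's feature centre — A: about -2, C: about -5, D: about -3. Region C is most negative.

C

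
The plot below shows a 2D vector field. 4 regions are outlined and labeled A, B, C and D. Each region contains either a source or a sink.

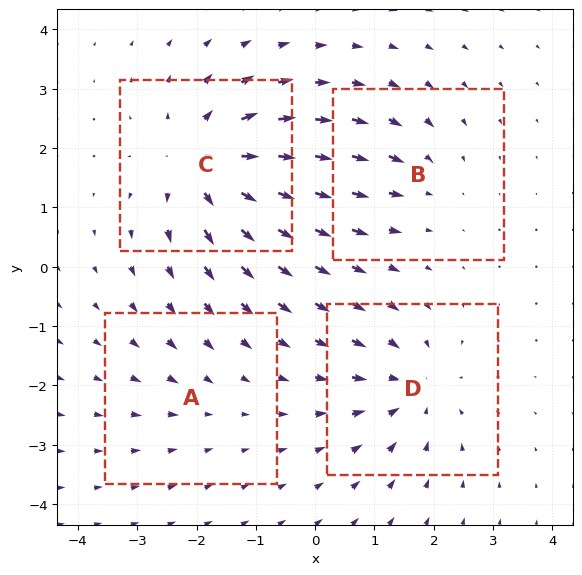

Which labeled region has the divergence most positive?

C

Divergence at each region's feature centre — A: about -2, B: about -3, C: about +6, D: about -5. Region C is most positive.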